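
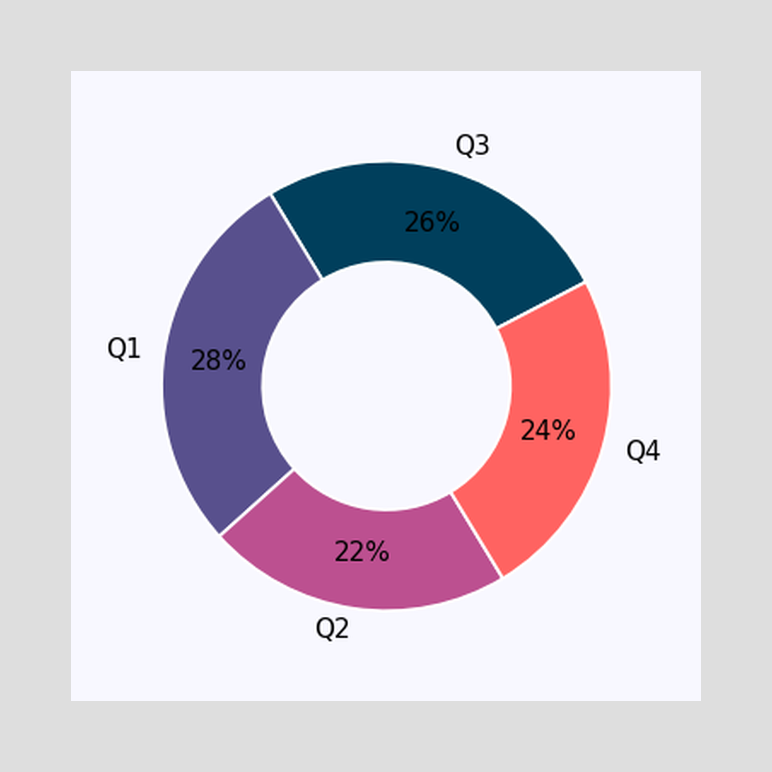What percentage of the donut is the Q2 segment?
The Q2 segment takes up 22% of the ring.

22%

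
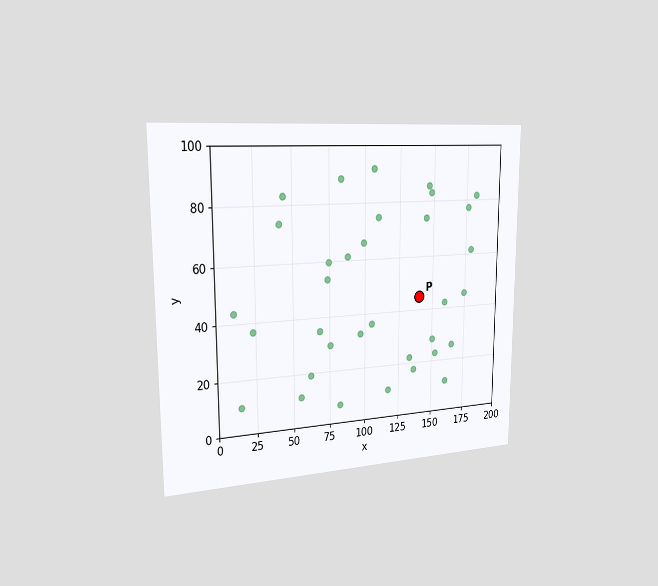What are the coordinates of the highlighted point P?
(140, 45)

The chart is viewed slightly from the left. Following the gridlines from P to each axis, P sits at (140, 45).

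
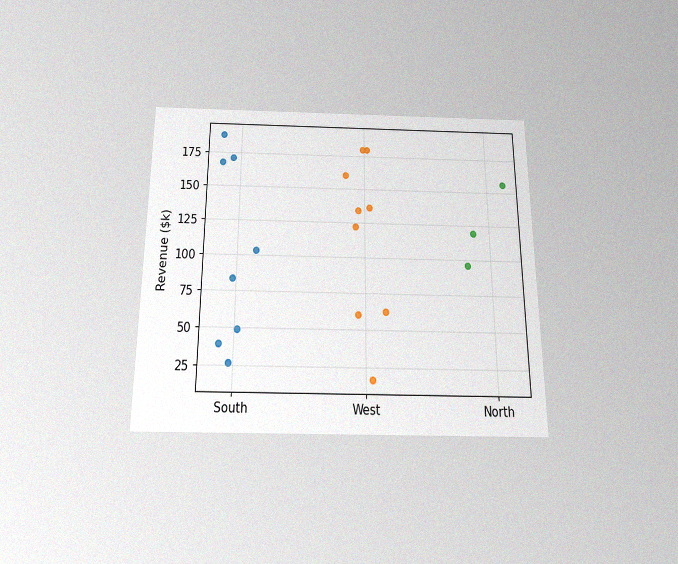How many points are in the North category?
The chart is viewed slightly from below, with some photo noise. Counting the markers in the North column gives 3.

3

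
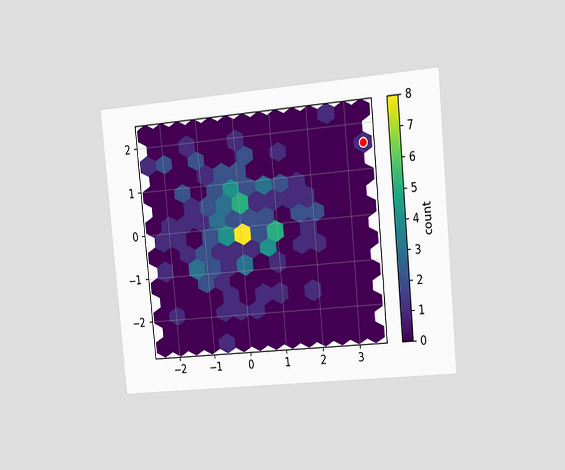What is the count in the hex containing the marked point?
1

The chart is tilted about 5° counter-clockwise and viewed slightly from the right. The marked hex reads 1 on the colorbar.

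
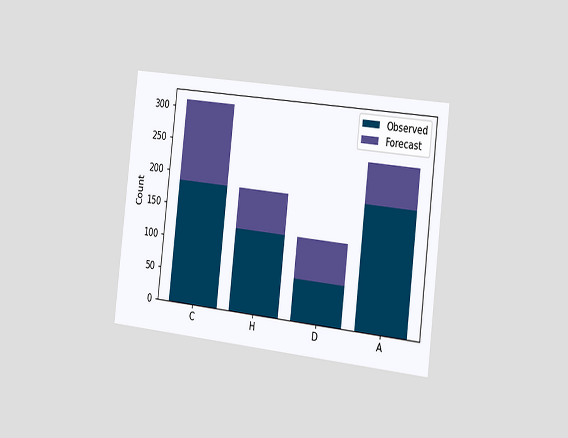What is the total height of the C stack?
310

The chart is tilted about 7° clockwise and viewed slightly from the right. The C stack's top reaches 310 on the y-axis.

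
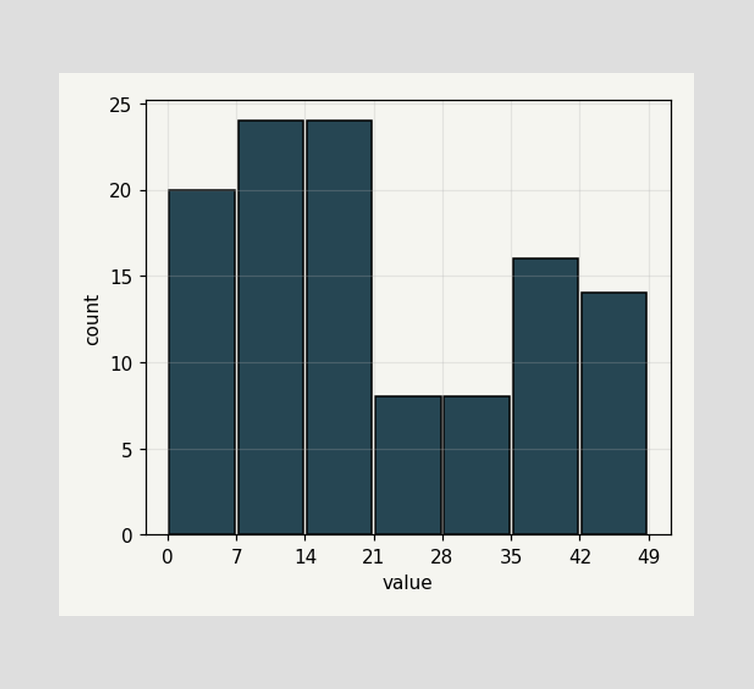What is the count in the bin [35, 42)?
16

The [35, 42) bin has height 16.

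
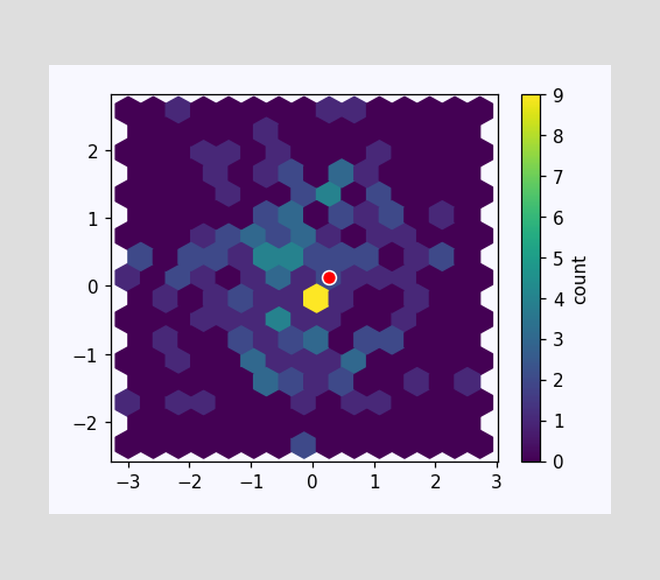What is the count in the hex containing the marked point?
2

The marked hex reads 2 on the colorbar.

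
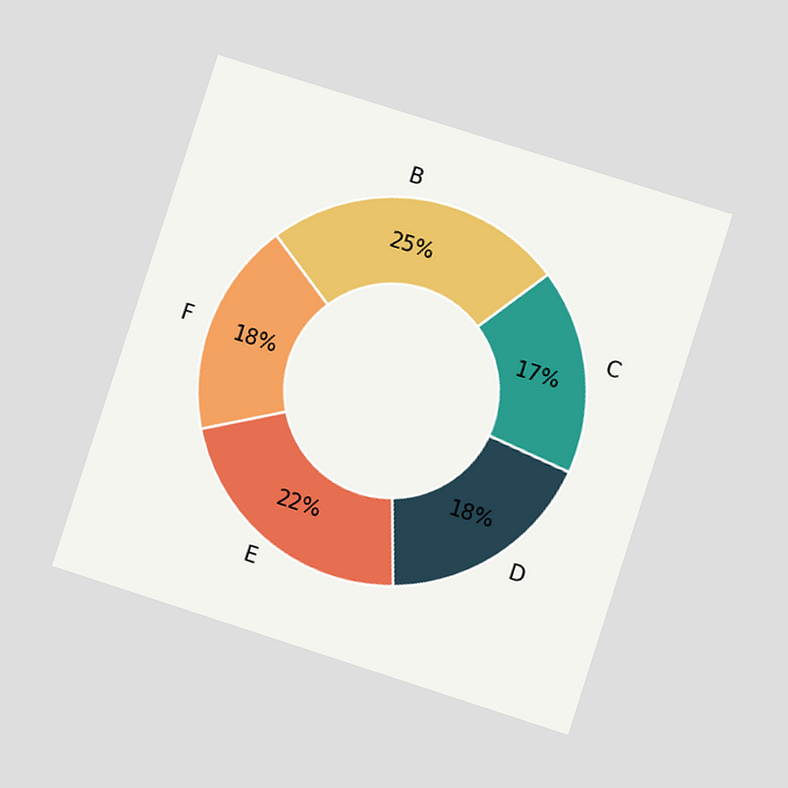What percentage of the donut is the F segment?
18%

The chart is tilted about 18° clockwise and viewed at a slight angle. The F segment takes up 18% of the ring.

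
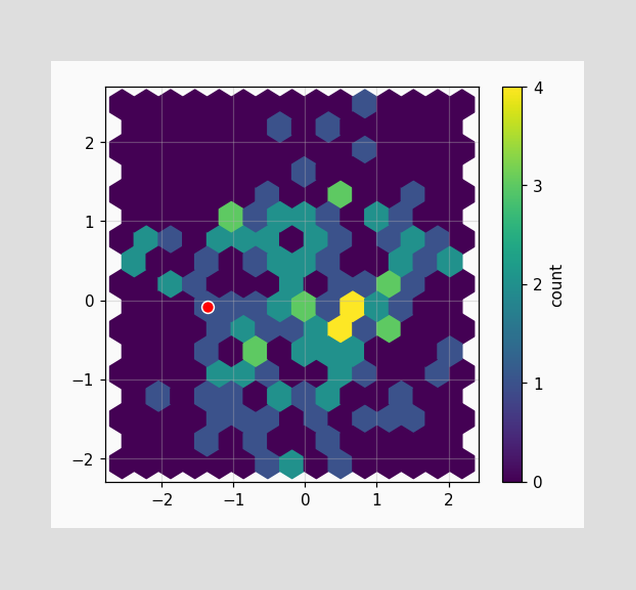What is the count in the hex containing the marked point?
The marked hex reads 1 on the colorbar.

1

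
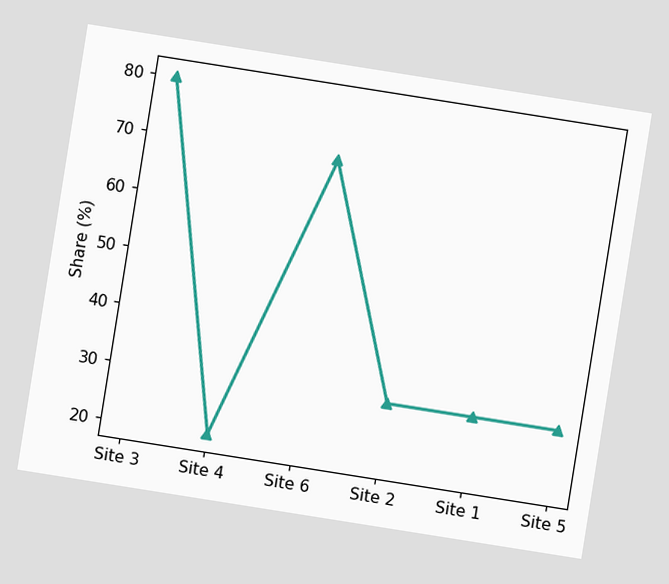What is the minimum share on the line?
The chart is tilted about 9° clockwise. The lowest point is at Site 4, and reading across to the y-axis gives 20%.

20%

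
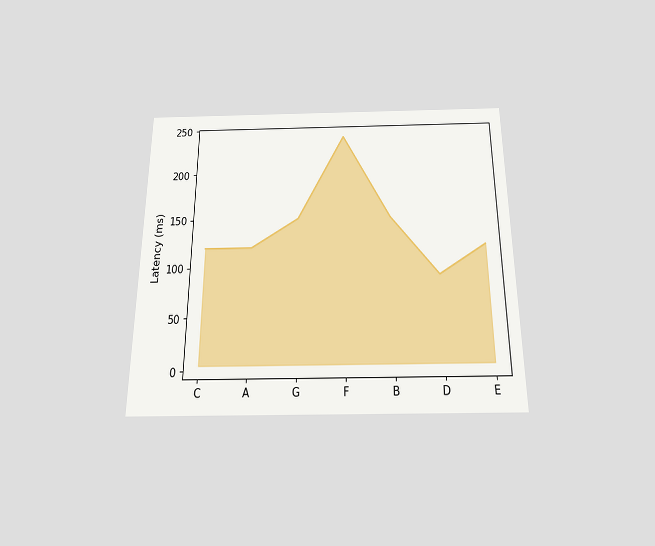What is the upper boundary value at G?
150ms

The chart is viewed slightly from below. At G the upper boundary is at 150ms.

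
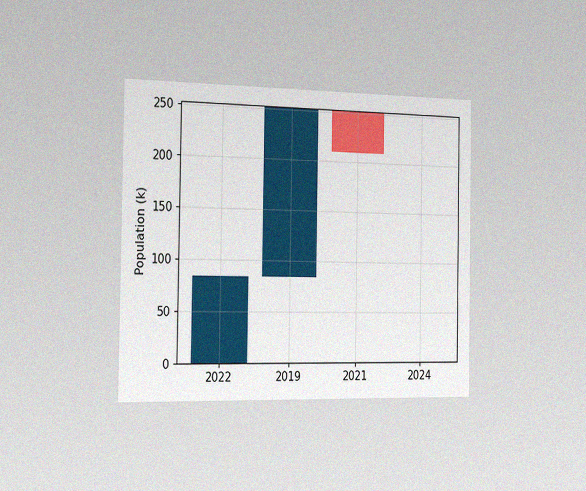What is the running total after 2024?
210k

The chart is viewed slightly from the left, with some photo noise. After 2024 the running total reaches 210k.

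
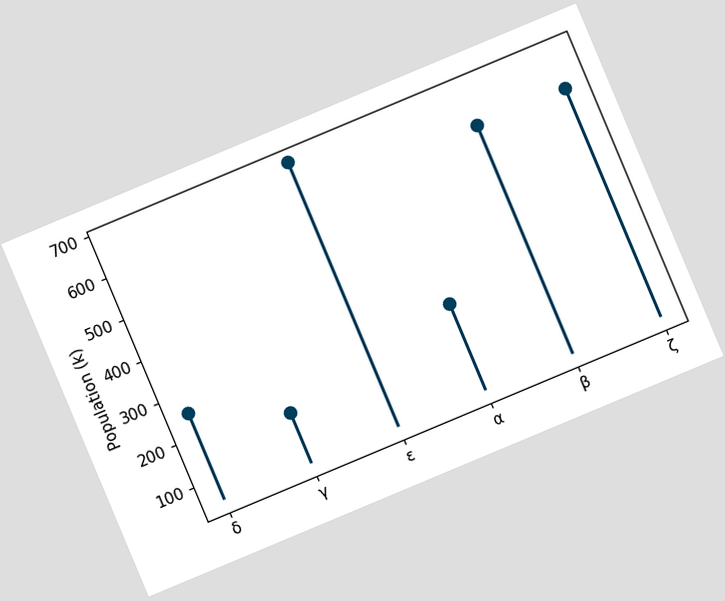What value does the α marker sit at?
The chart is tilted about 23° counter-clockwise. The α marker sits at 255k.

255k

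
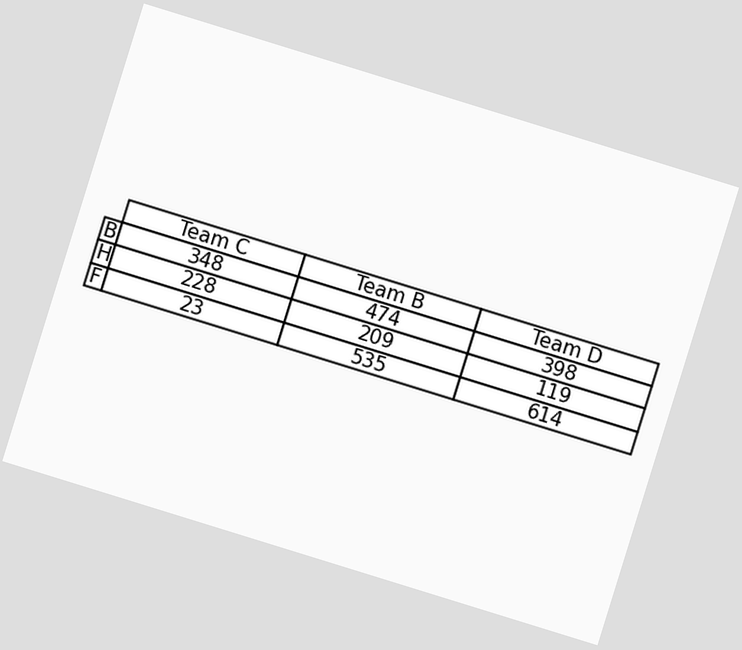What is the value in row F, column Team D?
The chart is tilted about 17° clockwise. The (F, Team D) cell reads 614.

614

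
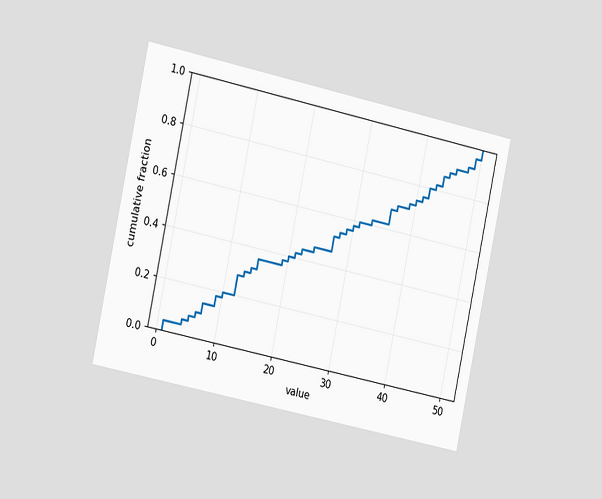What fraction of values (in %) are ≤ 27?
52%

The chart is tilted about 12° clockwise and viewed slightly from the left. At x=27 the ECDF step is at 52%.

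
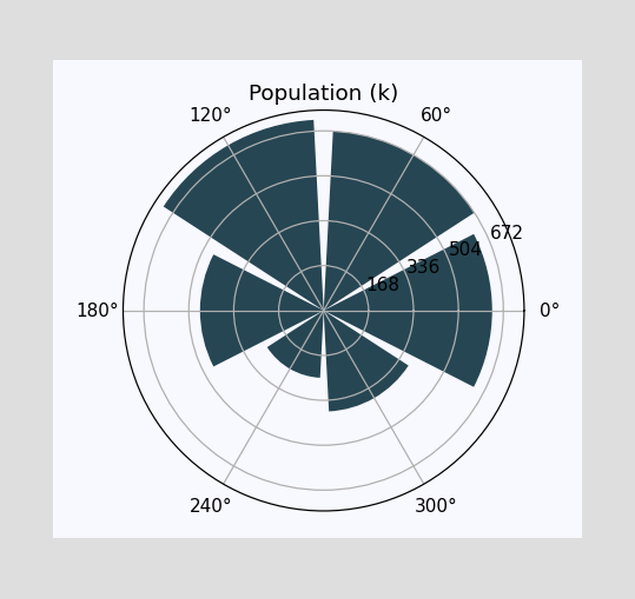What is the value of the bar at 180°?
462k

The bar at 180° reaches 462k on the radial axis.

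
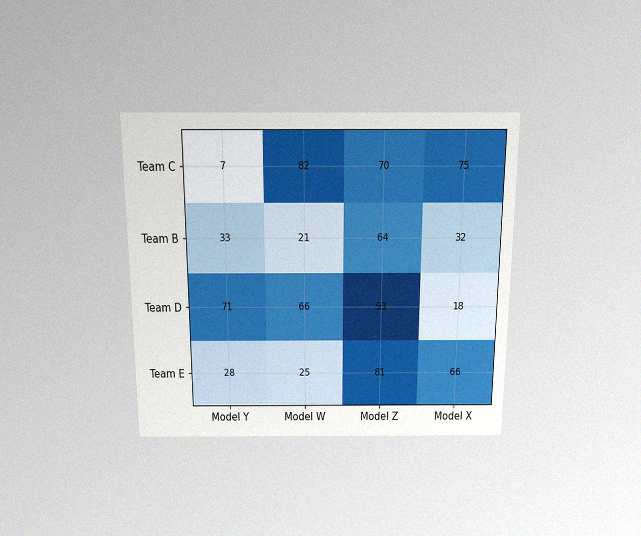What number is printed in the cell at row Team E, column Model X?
The chart is viewed slightly from above, with some photo noise. The (Team E, Model X) cell reads 66.

66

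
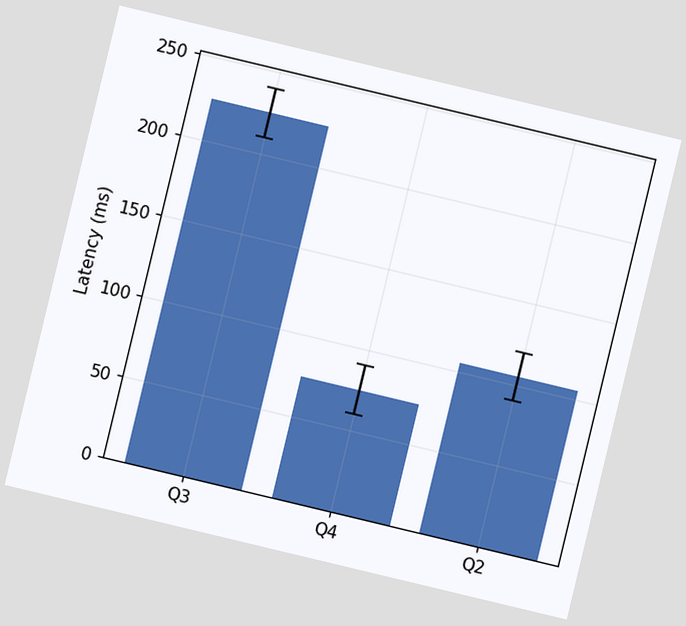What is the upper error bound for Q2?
120ms

The chart is tilted about 13° clockwise. The Q2 bar's upper whisker reaches 120ms.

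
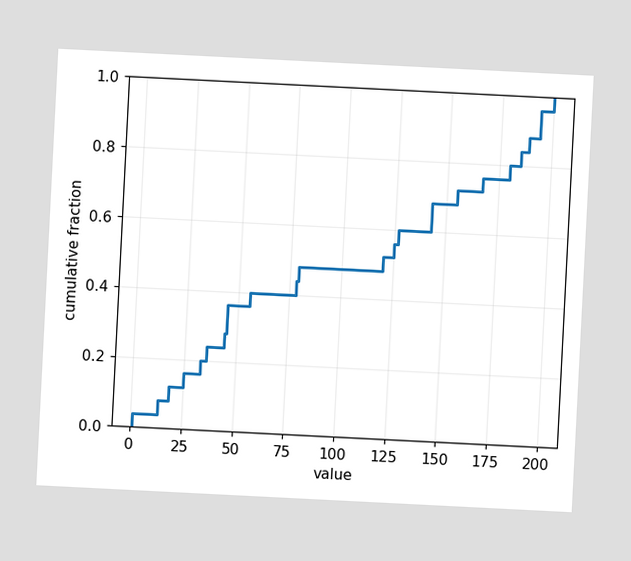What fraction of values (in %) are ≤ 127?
60%

The chart is tilted about 3° clockwise. At x=127 the ECDF step is at 60%.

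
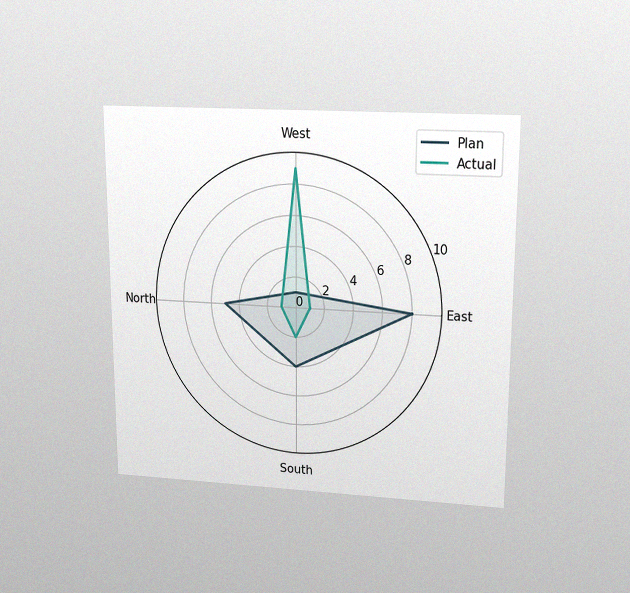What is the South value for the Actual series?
The chart is viewed slightly from above, with some photo noise. On the South axis, Actual reaches 2.

2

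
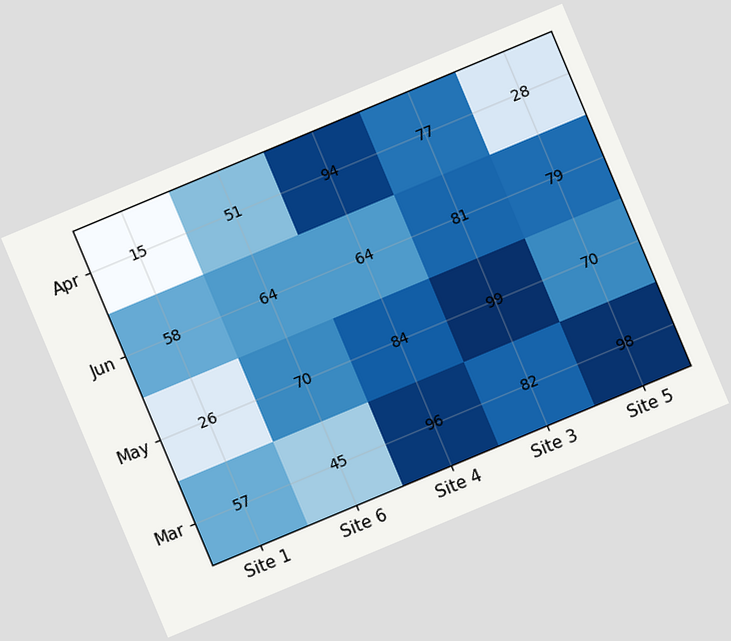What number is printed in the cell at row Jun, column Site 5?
The chart is tilted about 23° counter-clockwise. The (Jun, Site 5) cell reads 79.

79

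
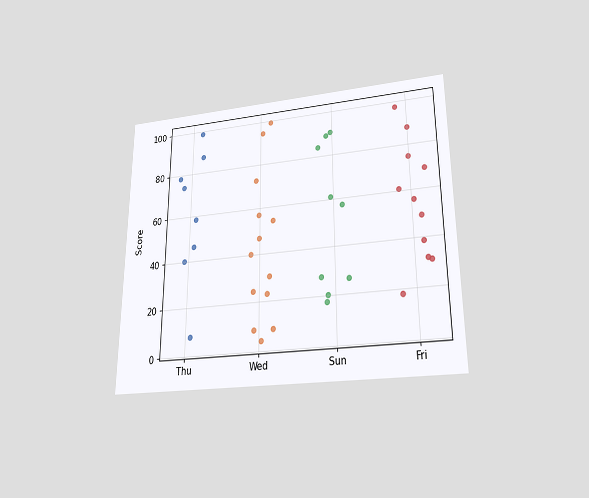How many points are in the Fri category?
11

The chart is viewed slightly from below. Counting the markers in the Fri column gives 11.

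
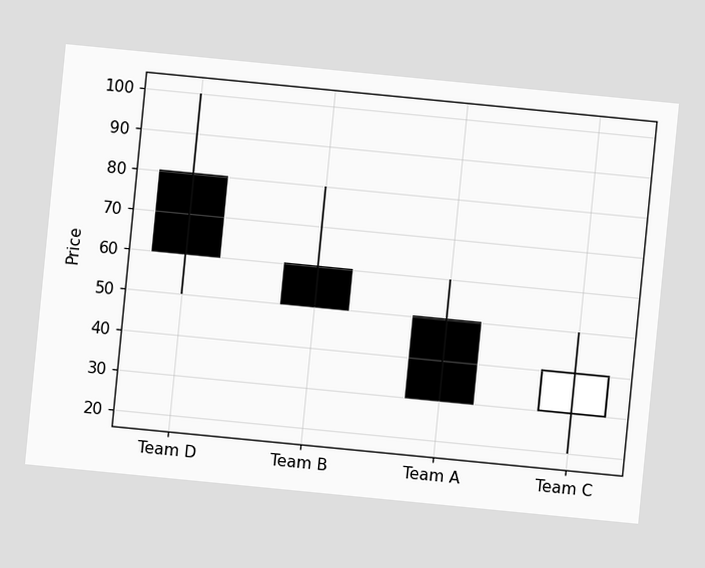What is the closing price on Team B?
The chart is tilted about 6° clockwise. The Team B candle closes at 50.

50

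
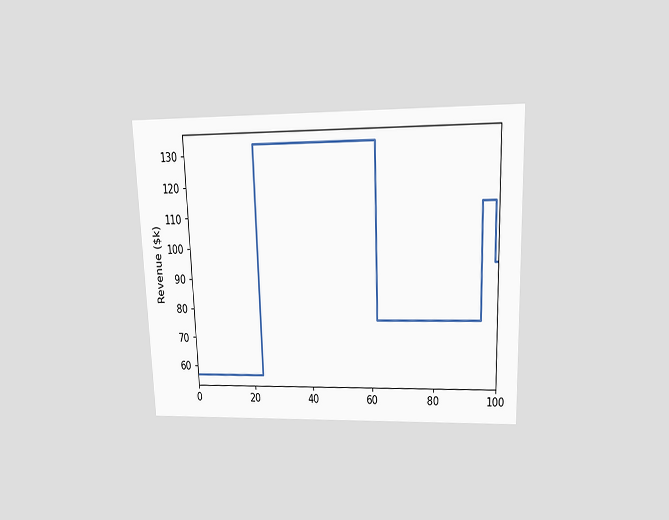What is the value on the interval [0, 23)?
The chart is tilted about 2° counter-clockwise and viewed slightly from above. On [0, 23) the step sits at $57k.

$57k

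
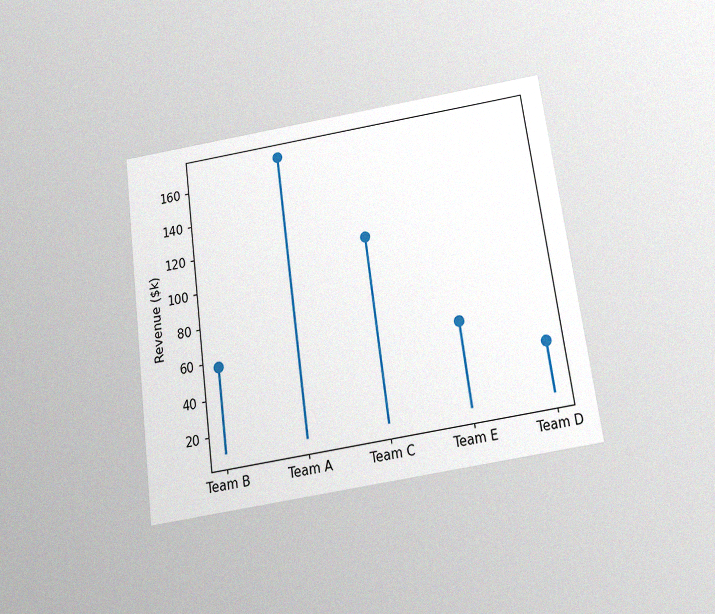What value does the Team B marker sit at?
The chart is tilted about 8° counter-clockwise and viewed slightly from below, with some photo noise. The Team B marker sits at $57k.

$57k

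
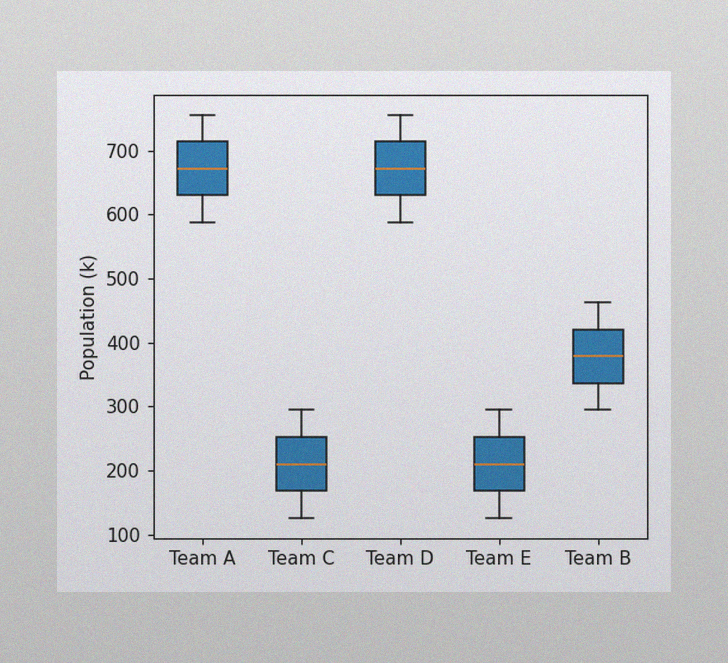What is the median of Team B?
378k

The image has some photo noise and uneven lighting. The median line in the Team B box sits at 378k.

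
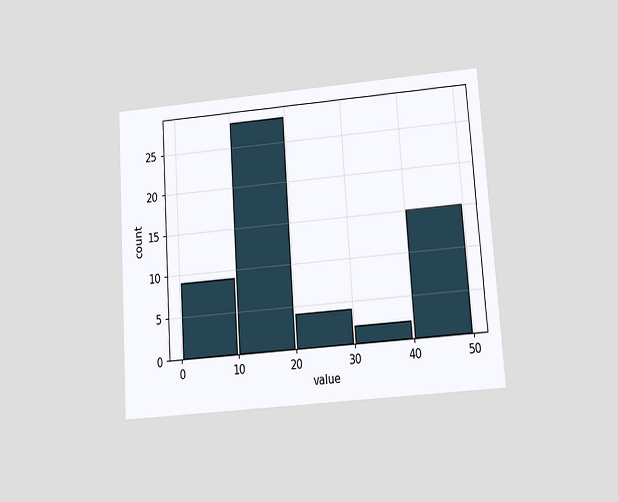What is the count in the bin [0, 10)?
The chart is tilted about 4° counter-clockwise and viewed at a slight angle. The [0, 10) bin has height 9.

9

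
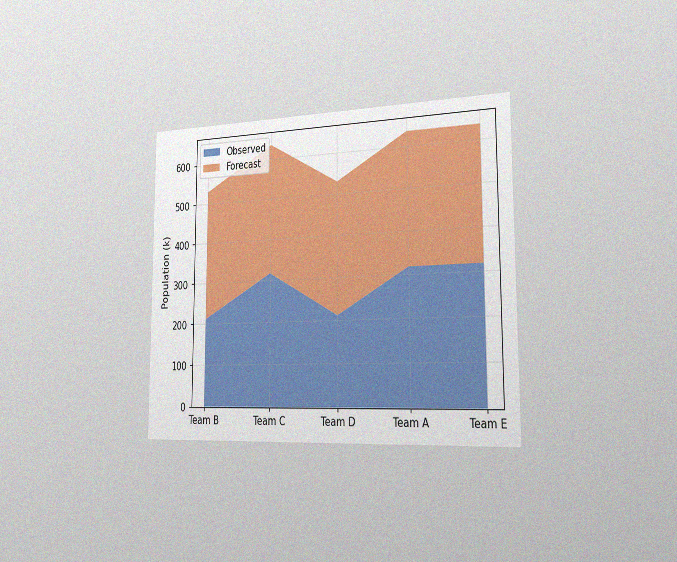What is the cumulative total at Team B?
The chart is viewed slightly from the right, with some photo noise. The stacked total at Team B reaches 530k.

530k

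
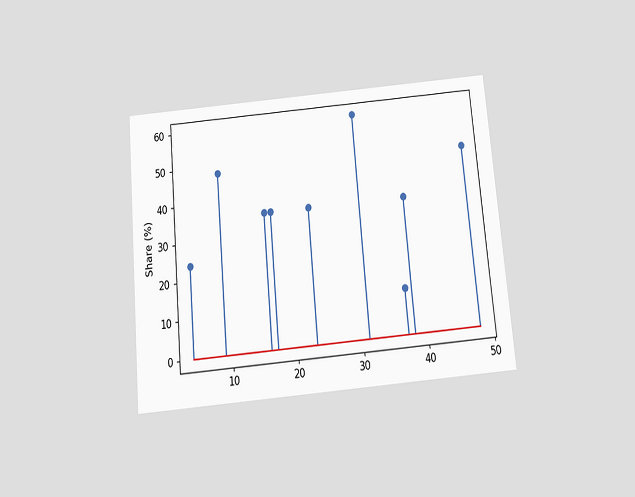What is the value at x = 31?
The chart is tilted about 5° counter-clockwise and viewed slightly from below. The stem at x=31 reaches 60%.

60%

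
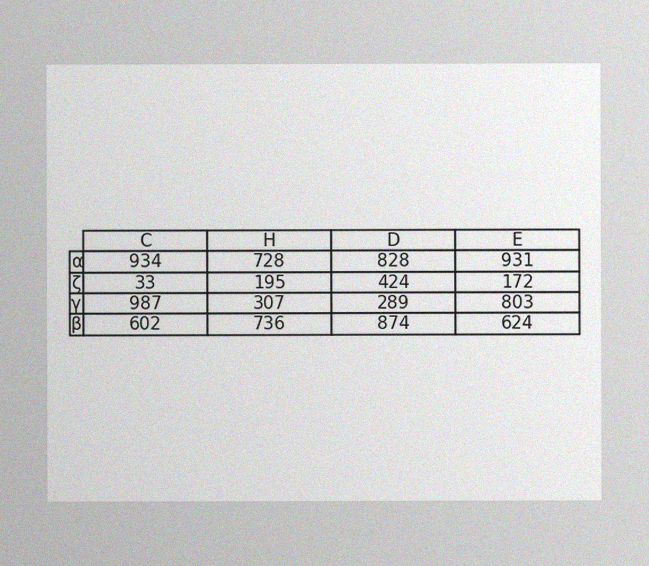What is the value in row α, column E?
931

The image has some photo noise and uneven lighting. The (α, E) cell reads 931.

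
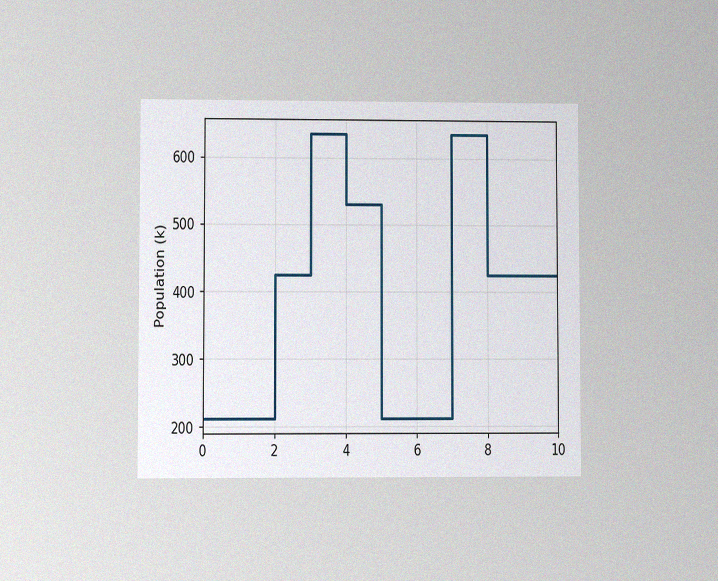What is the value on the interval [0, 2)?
The chart is viewed at a slight angle, with some photo noise. On [0, 2) the step sits at 212k.

212k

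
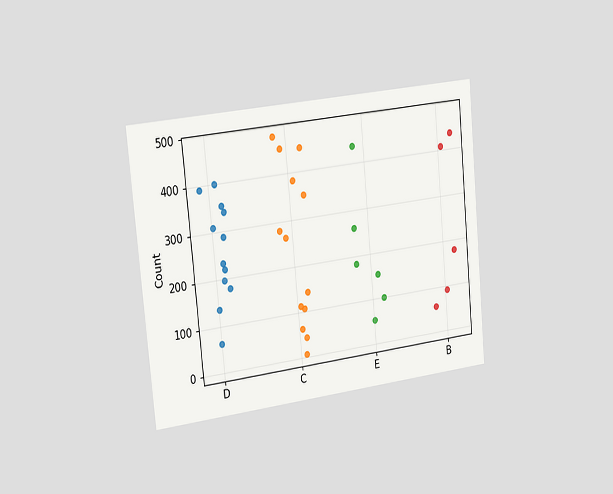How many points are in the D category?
The chart is tilted about 5° counter-clockwise and viewed slightly from the left. Counting the markers in the D column gives 12.

12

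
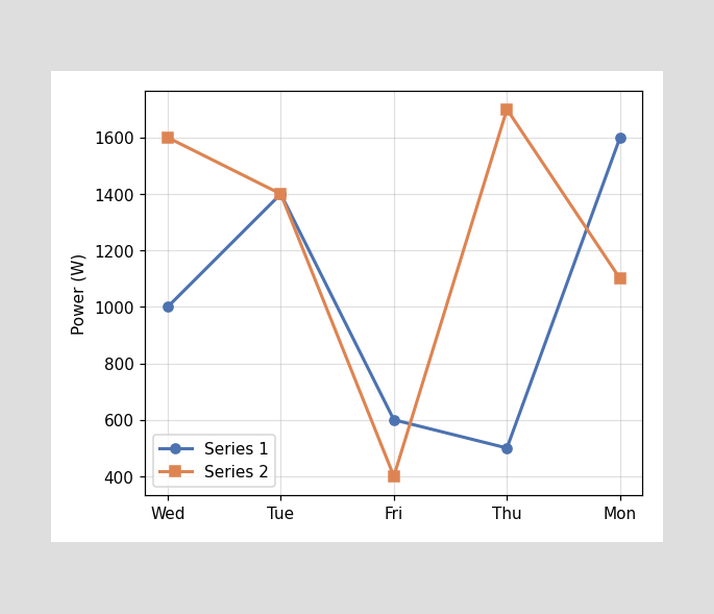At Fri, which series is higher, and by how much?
At Fri, Series 1 sits above the other line by 200W.

Series 1, by 200W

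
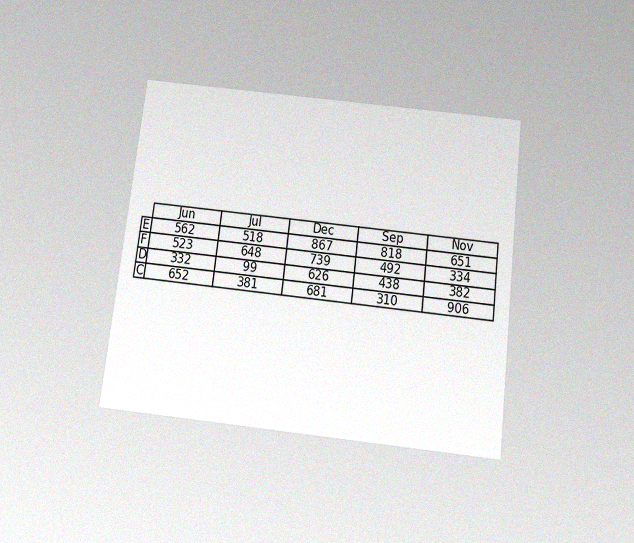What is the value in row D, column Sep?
The chart is tilted about 7° clockwise and viewed slightly from below, with some photo noise. The (D, Sep) cell reads 438.

438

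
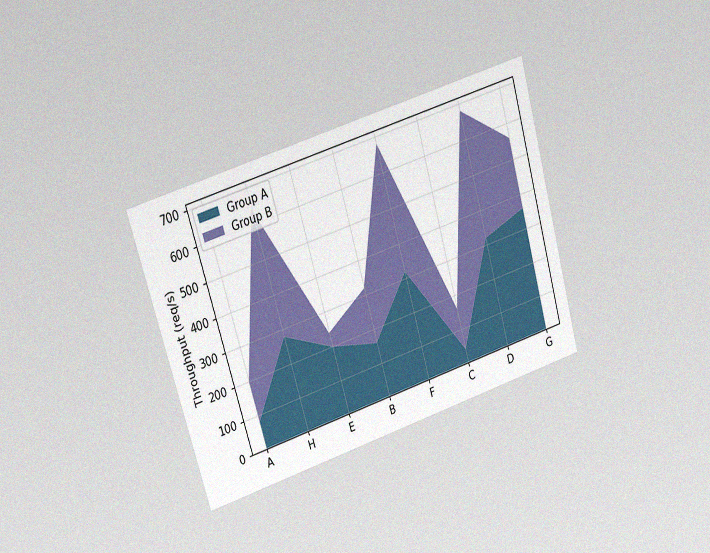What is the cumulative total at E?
The chart is tilted about 17° counter-clockwise and viewed at a slight angle, with some photo noise. The stacked total at E reaches 240req/s.

240req/s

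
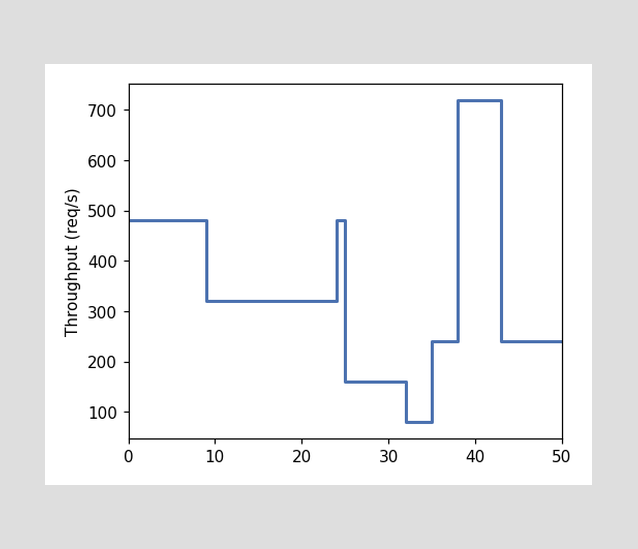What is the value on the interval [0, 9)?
480req/s

On [0, 9) the step sits at 480req/s.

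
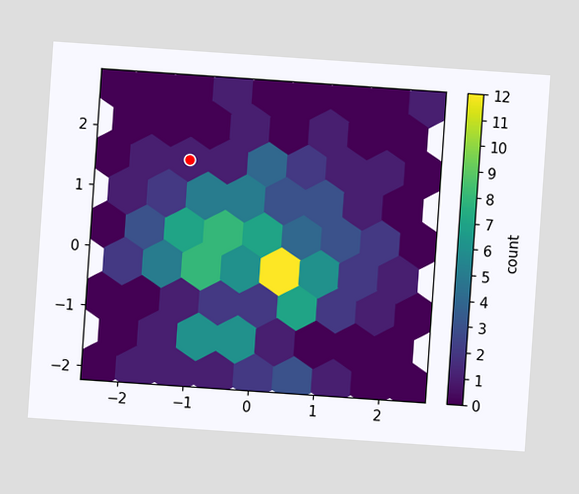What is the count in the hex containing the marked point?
The chart is tilted about 4° clockwise. The marked hex reads 1 on the colorbar.

1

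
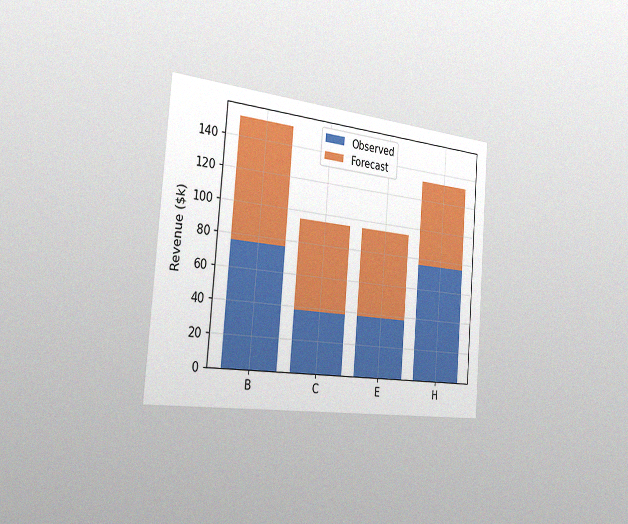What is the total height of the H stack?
$133k

The chart is tilted about 5° clockwise and viewed slightly from the left, with some photo noise. The H stack's top reaches $133k on the y-axis.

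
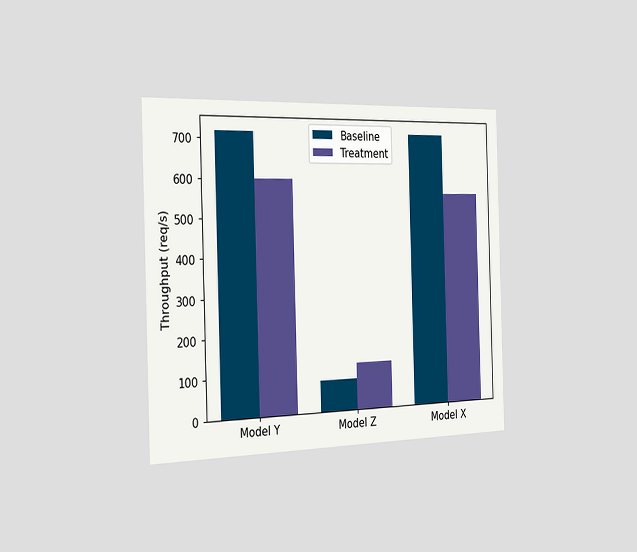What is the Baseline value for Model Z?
80req/s

The chart is viewed slightly from the left. The Baseline bar at Model Z reaches 80req/s on the y-axis.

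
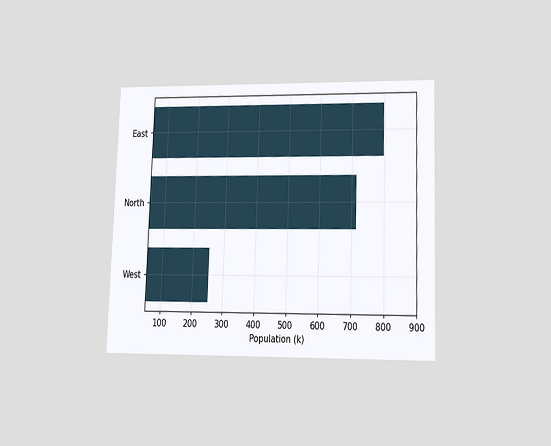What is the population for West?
252k

The chart is viewed at a slight angle. Reading along the chart's x-axis, the West bar reaches 252k.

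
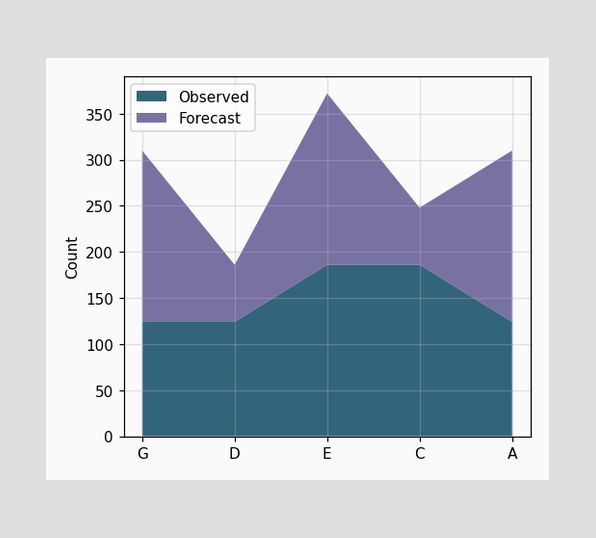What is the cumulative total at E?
The stacked total at E reaches 372.

372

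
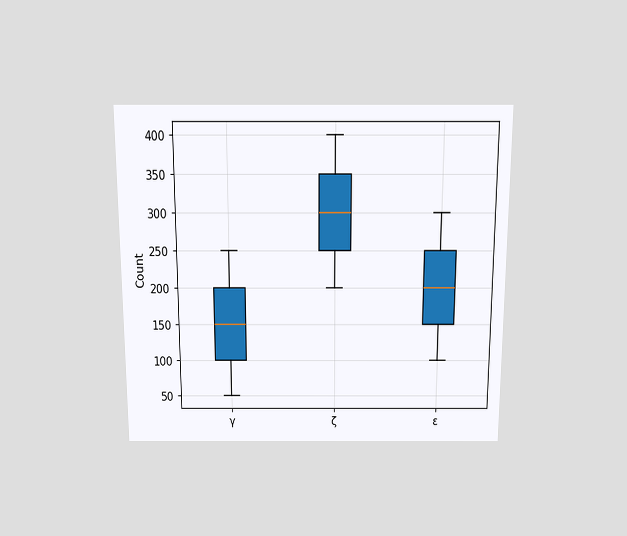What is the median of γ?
The chart is viewed slightly from above. The median line in the γ box sits at 150.

150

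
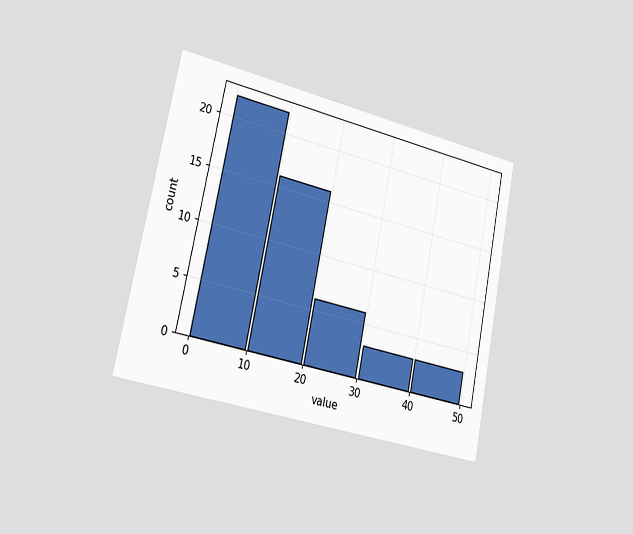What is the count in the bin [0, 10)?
The chart is tilted about 12° clockwise and viewed slightly from the left. The [0, 10) bin has height 22.

22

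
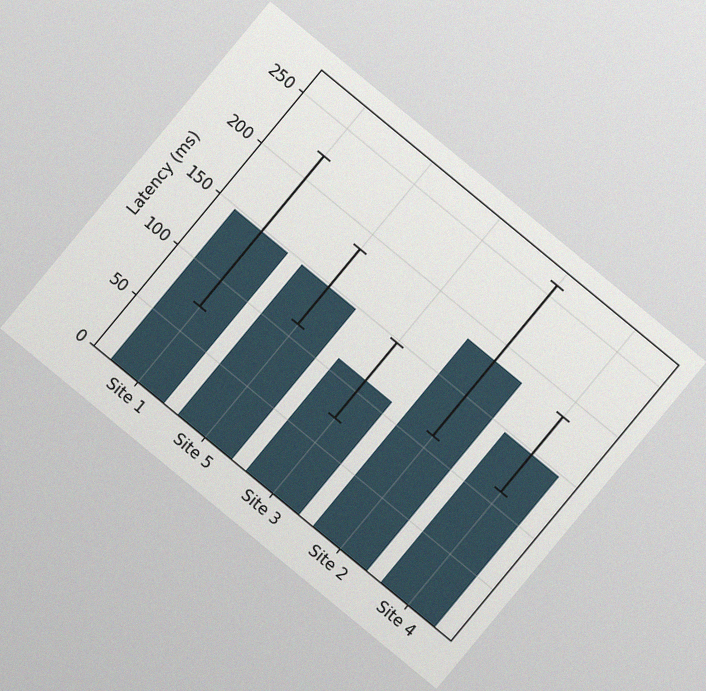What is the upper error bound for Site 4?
185ms

The chart is tilted about 40° clockwise, with some photo noise. The Site 4 bar's upper whisker reaches 185ms.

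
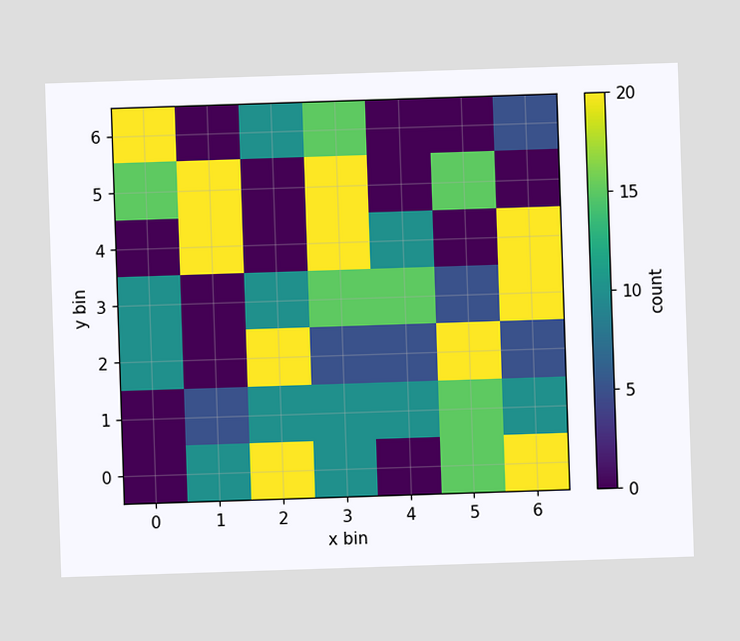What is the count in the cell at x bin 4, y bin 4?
Matching the cell (4, 4) against the colorbar gives 10.

10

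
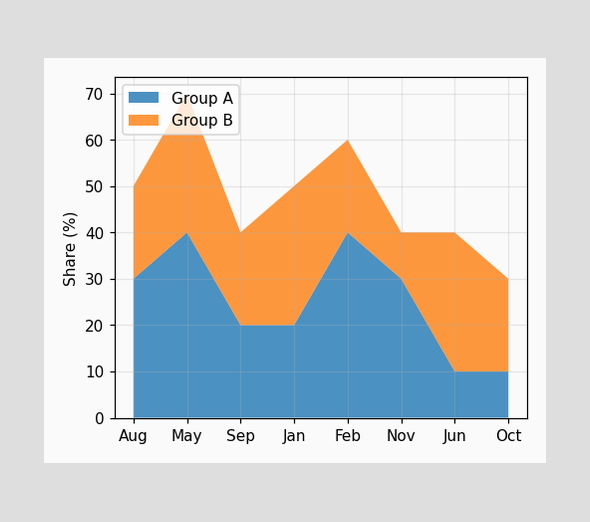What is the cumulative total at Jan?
The stacked total at Jan reaches 50%.

50%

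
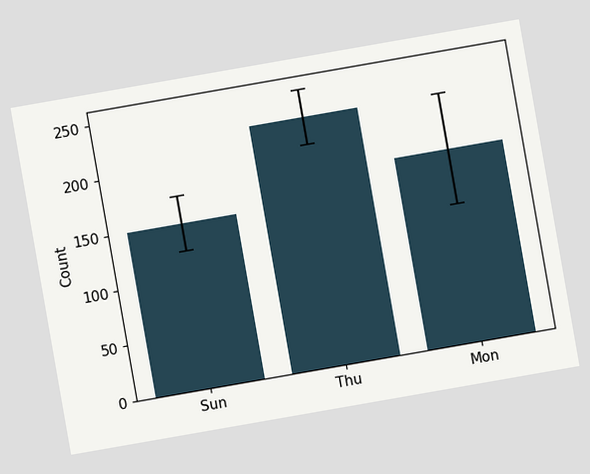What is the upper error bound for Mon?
The chart is tilted about 10° counter-clockwise. The Mon bar's upper whisker reaches 225.

225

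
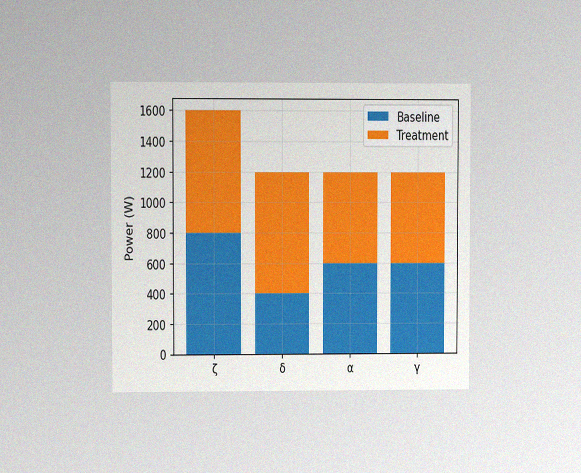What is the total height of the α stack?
The chart is viewed at a slight angle, with some photo noise. The α stack's top reaches 1200W on the y-axis.

1200W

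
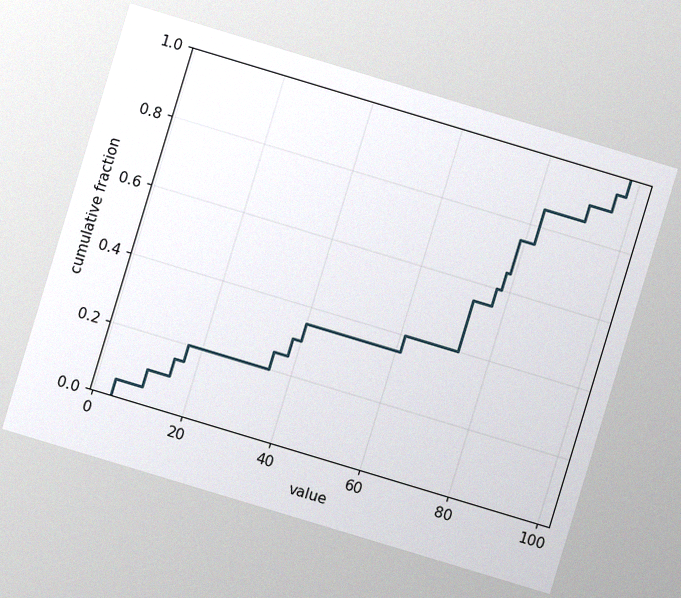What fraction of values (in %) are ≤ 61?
40%

The chart is tilted about 17° clockwise, with some photo noise. At x=61 the ECDF step is at 40%.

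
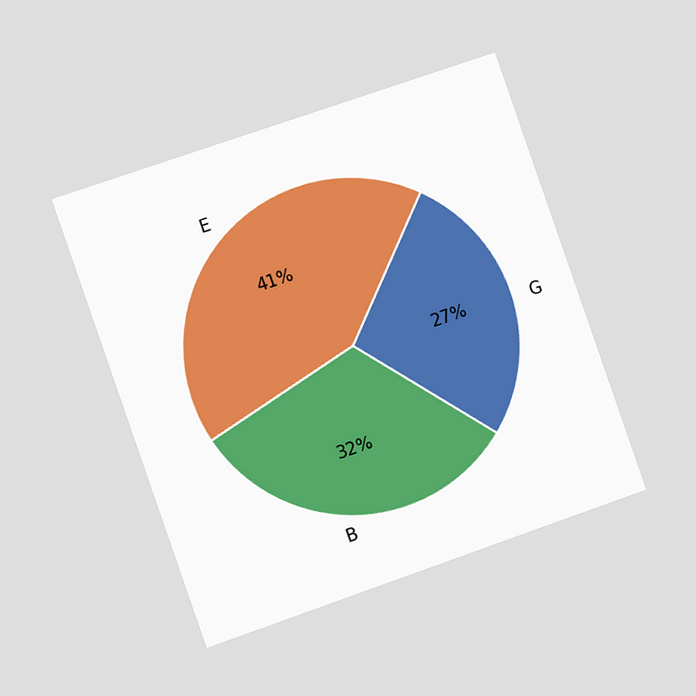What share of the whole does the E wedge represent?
The chart is tilted about 19° counter-clockwise and viewed slightly from the left. The E slice takes up 41% of the pie.

41%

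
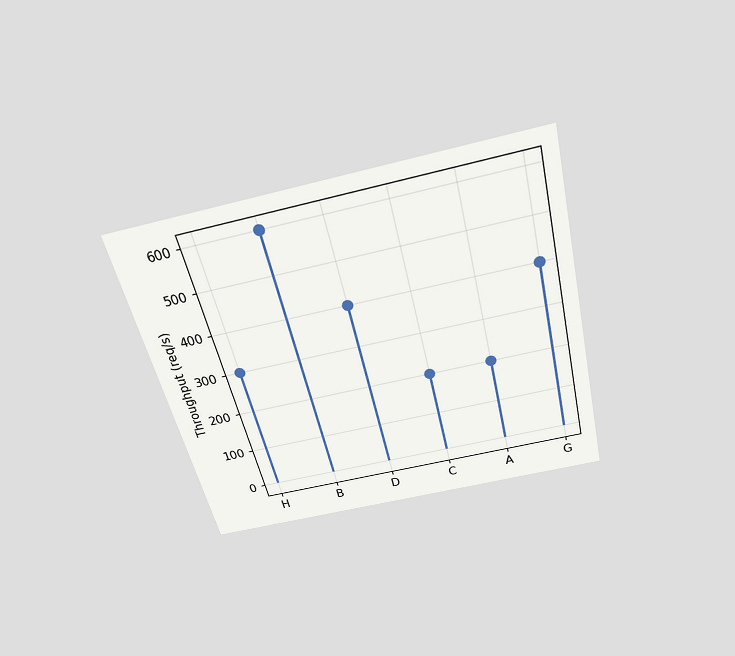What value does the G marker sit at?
The chart is tilted about 14° counter-clockwise and viewed slightly from above. The G marker sits at 400req/s.

400req/s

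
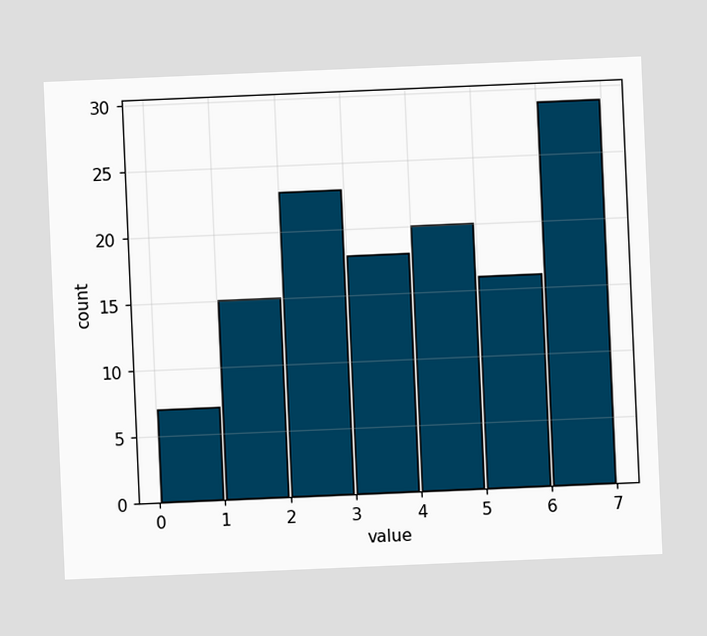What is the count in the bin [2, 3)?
The chart is tilted about 2° counter-clockwise. The [2, 3) bin has height 23.

23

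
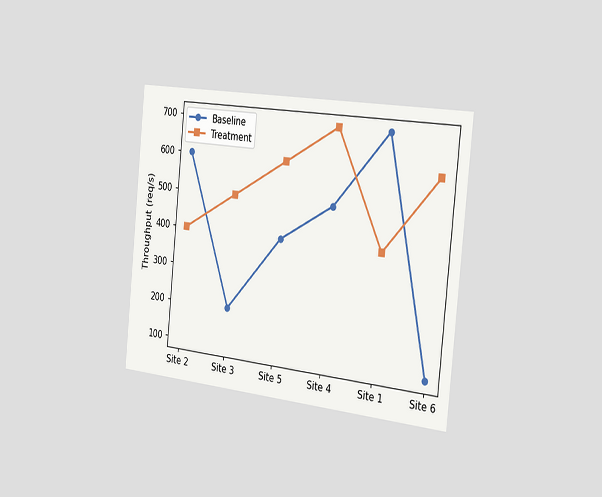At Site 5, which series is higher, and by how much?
Treatment, by 200req/s

The chart is tilted about 6° clockwise and viewed slightly from the right. At Site 5, Treatment sits above the other line by 200req/s.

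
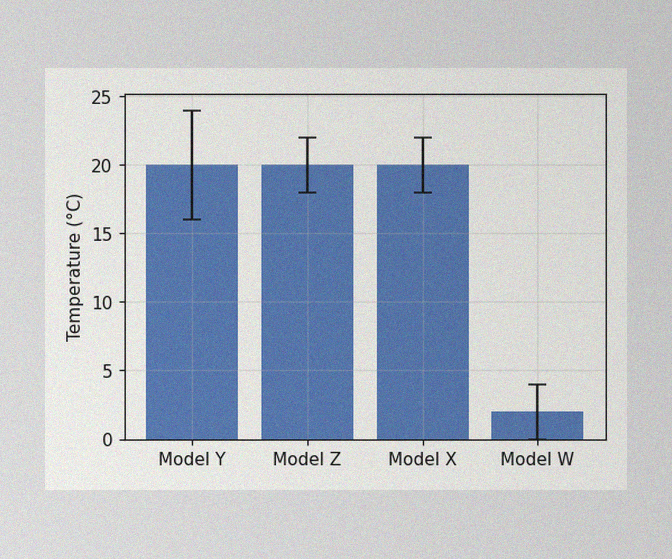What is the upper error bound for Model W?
4°C

The image has some photo noise and uneven lighting. The Model W bar's upper whisker reaches 4°C.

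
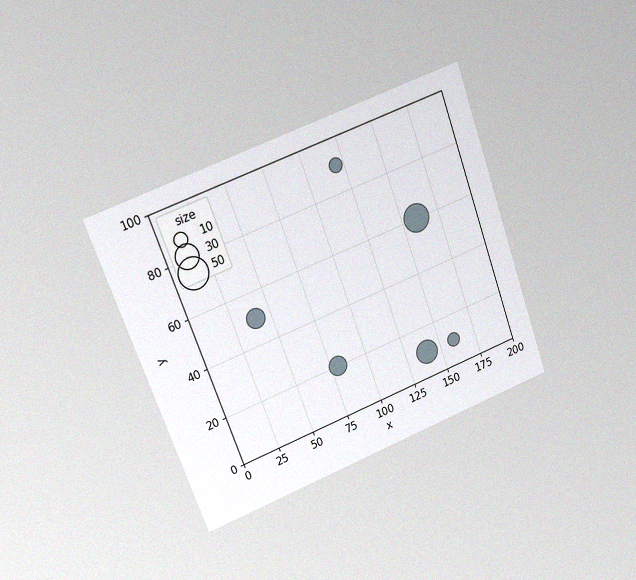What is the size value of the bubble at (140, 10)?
The chart is tilted about 20° counter-clockwise and viewed at a slight angle, with some photo noise. Matching the bubble at (140, 10) against the size legend gives 30.

30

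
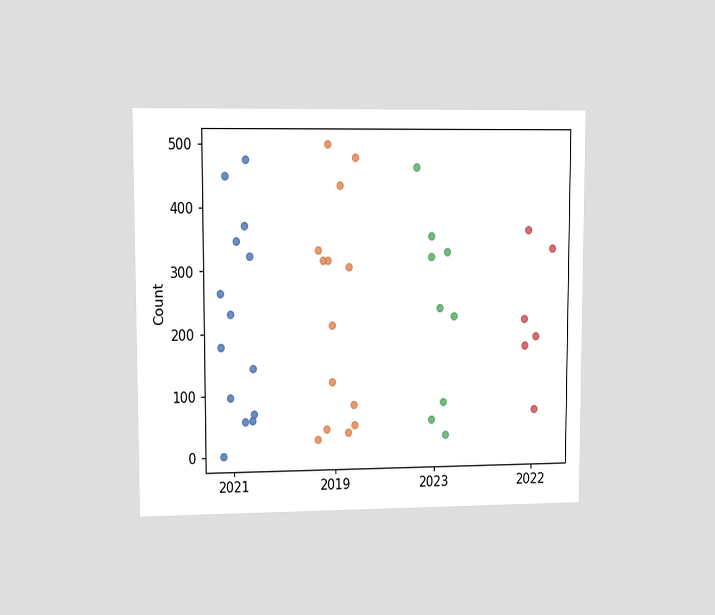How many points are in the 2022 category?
6

The chart is viewed at a slight angle. Counting the markers in the 2022 column gives 6.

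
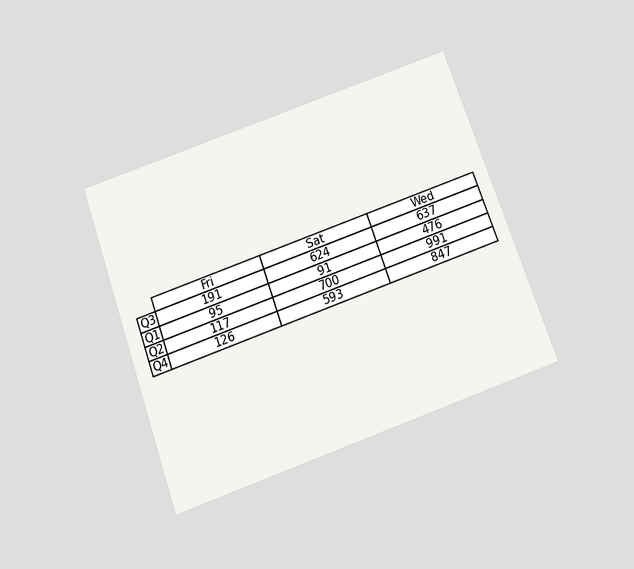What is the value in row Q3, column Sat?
The chart is tilted about 20° counter-clockwise and viewed slightly from below. The (Q3, Sat) cell reads 624.

624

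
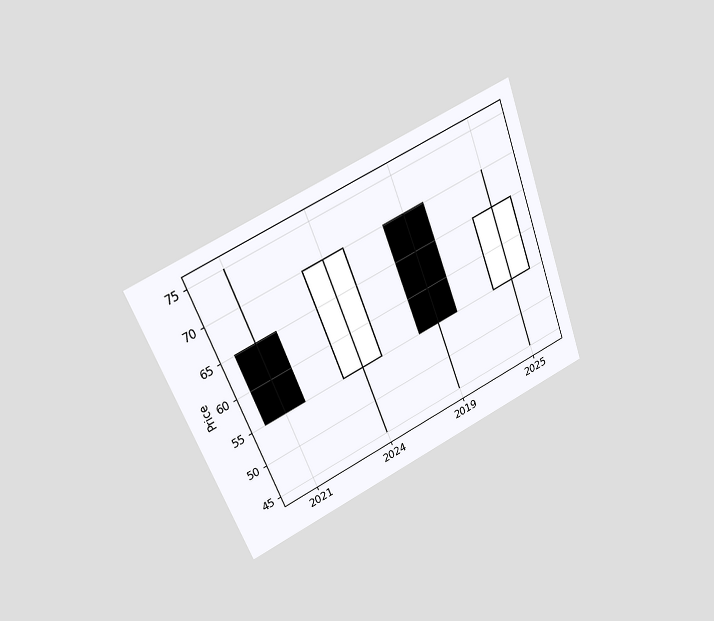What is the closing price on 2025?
65

The chart is tilted about 21° counter-clockwise and viewed at a slight angle. The 2025 candle closes at 65.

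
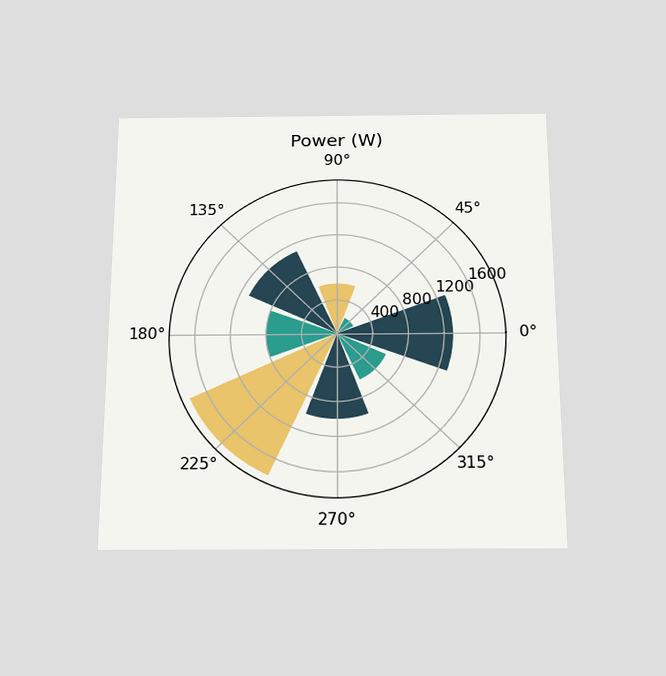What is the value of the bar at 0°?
1300W

The chart is viewed slightly from below. The bar at 0° reaches 1300W on the radial axis.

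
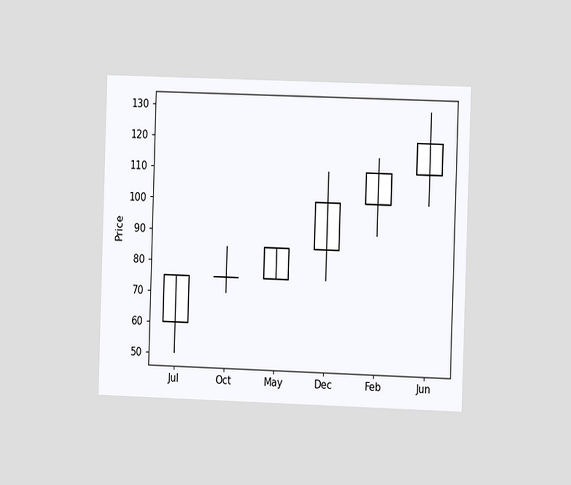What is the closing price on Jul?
The chart is viewed slightly from the right. The Jul candle closes at 75.

75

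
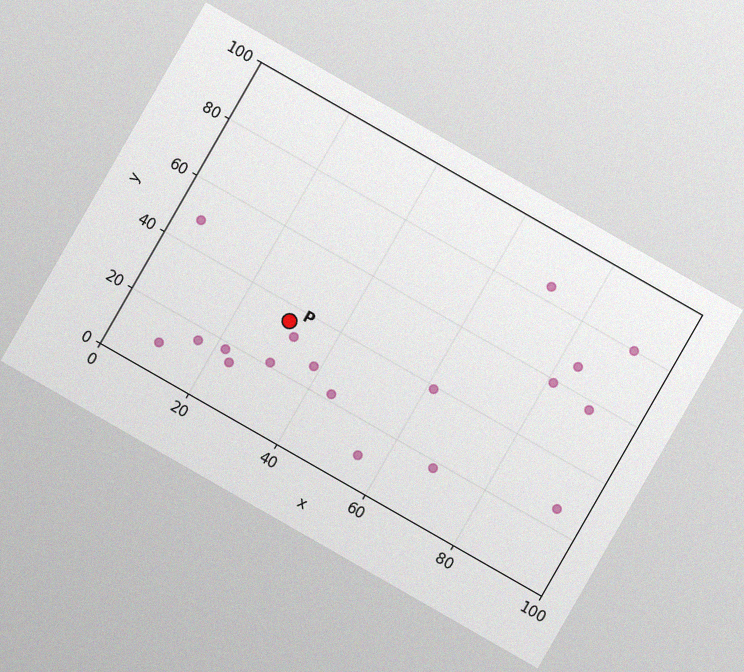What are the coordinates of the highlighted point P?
The chart is tilted about 30° clockwise, with some photo noise. Following the gridlines from P to each axis, P sits at (30, 35).

(30, 35)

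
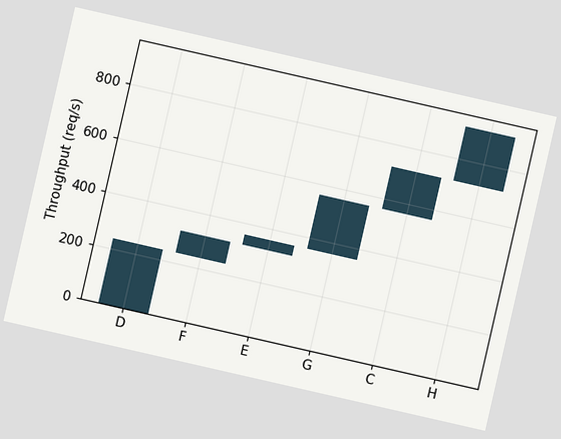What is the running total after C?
720req/s

The chart is tilted about 13° clockwise. After C the running total reaches 720req/s.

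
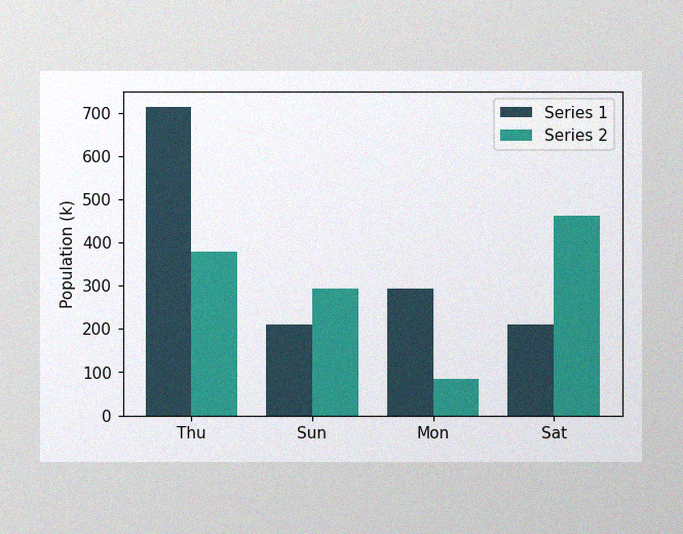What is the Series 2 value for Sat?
462k

The image has some photo noise and uneven lighting. The Series 2 bar at Sat reaches 462k on the y-axis.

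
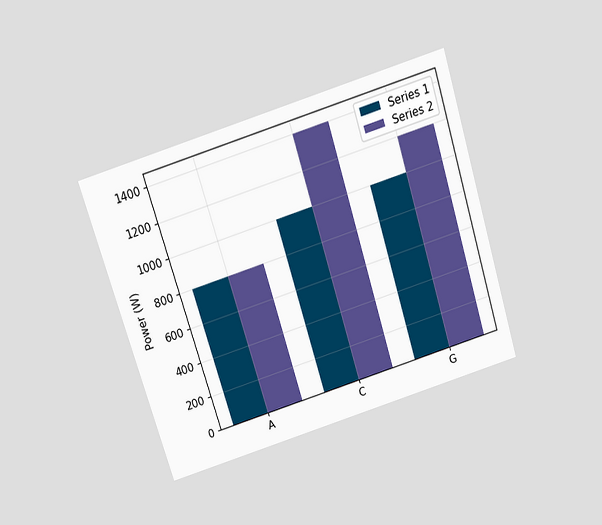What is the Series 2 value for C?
1400W

The chart is tilted about 17° counter-clockwise and viewed slightly from above. The Series 2 bar at C reaches 1400W on the y-axis.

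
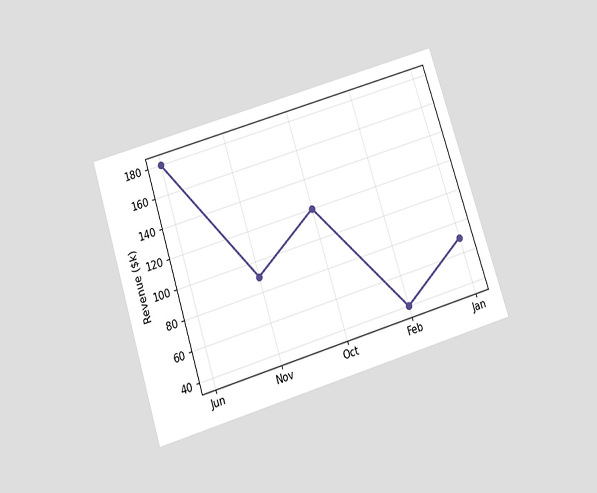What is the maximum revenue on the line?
The chart is tilted about 17° counter-clockwise and viewed slightly from below. The highest point is at Jun, and reading across to the y-axis gives $180k.

$180k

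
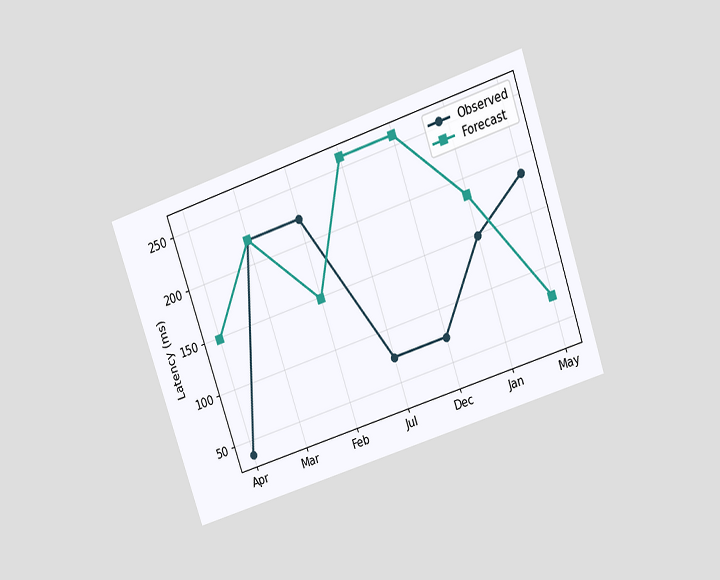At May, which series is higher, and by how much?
Observed, by 111ms

The chart is tilted about 19° counter-clockwise and viewed slightly from above. At May, Observed sits above the other line by 111ms.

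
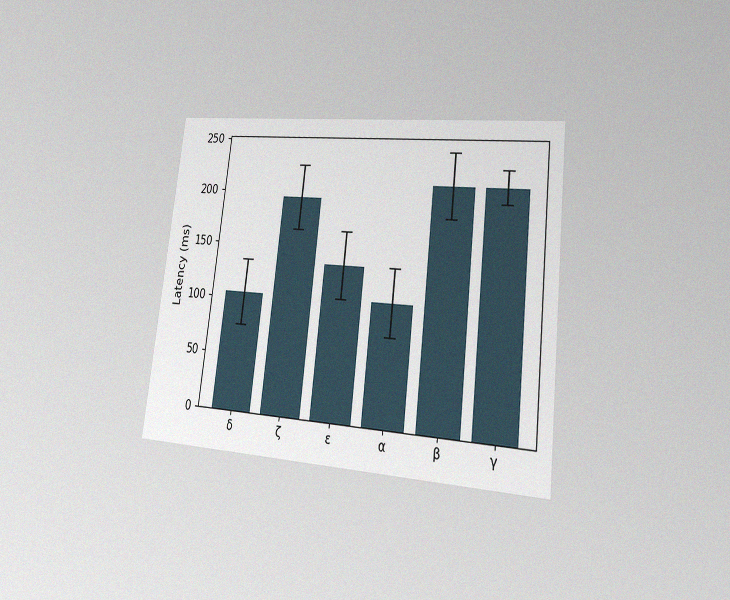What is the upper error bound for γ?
225ms

The chart is tilted about 7° clockwise and viewed at a slight angle, with some photo noise. The γ bar's upper whisker reaches 225ms.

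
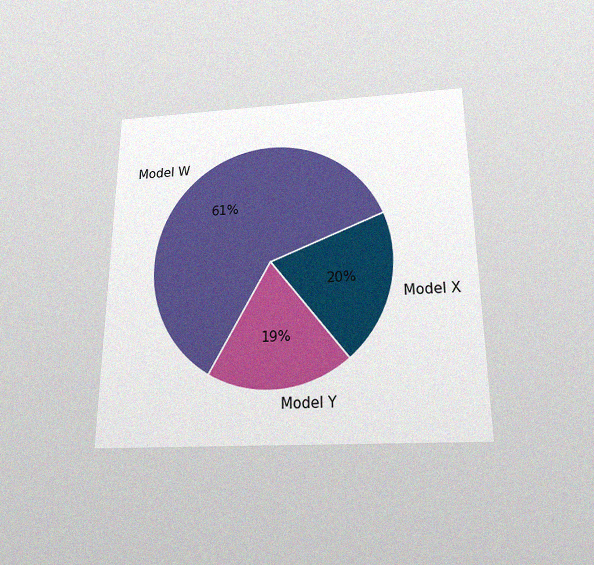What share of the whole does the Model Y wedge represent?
The chart is viewed slightly from below, with some photo noise. The Model Y slice takes up 19% of the pie.

19%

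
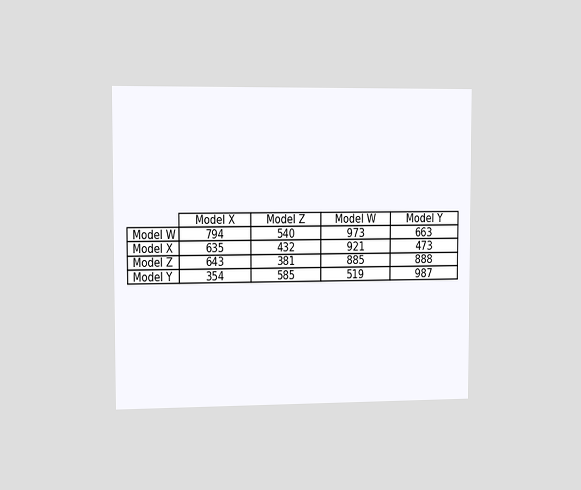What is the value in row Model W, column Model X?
794

The chart is viewed slightly from the left. The (Model W, Model X) cell reads 794.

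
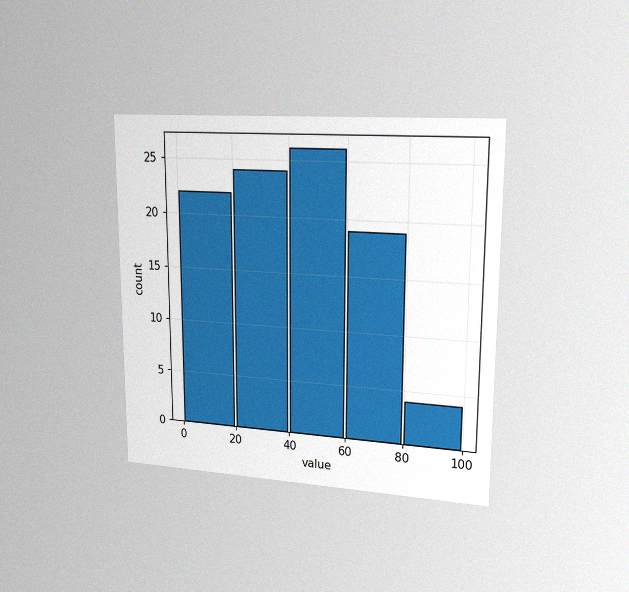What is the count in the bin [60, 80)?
19

The chart is viewed slightly from the right, with some photo noise. The [60, 80) bin has height 19.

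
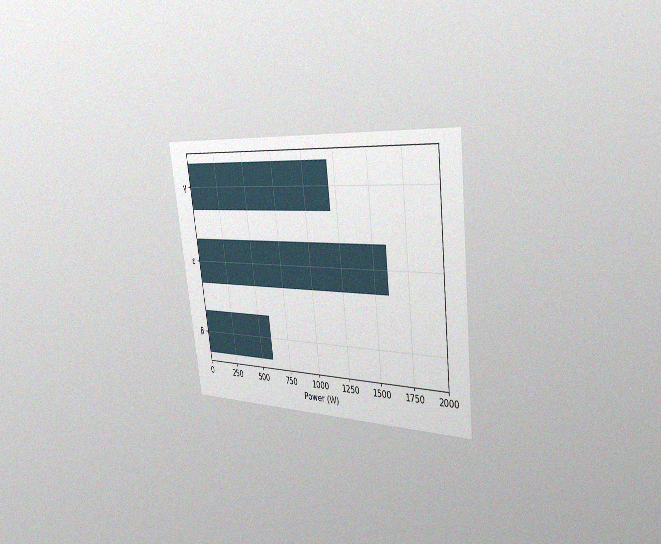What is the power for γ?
The chart is tilted about 7° counter-clockwise and viewed slightly from the right, with some photo noise. Reading along the chart's x-axis, the γ bar reaches 1200W.

1200W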